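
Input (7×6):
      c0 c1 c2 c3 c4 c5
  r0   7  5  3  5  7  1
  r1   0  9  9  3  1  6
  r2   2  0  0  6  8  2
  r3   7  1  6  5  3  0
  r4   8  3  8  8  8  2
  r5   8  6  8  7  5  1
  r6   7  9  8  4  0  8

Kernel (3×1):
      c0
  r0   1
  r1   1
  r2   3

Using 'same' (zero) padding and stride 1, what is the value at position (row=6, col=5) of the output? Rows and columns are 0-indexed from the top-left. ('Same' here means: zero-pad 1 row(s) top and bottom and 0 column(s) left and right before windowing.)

The receptive field on the zero-padded input at this output position is [1 / 8 / 0]. Elementwise product with the kernel and sum: 1·1 + 8·1 + 0·3.

9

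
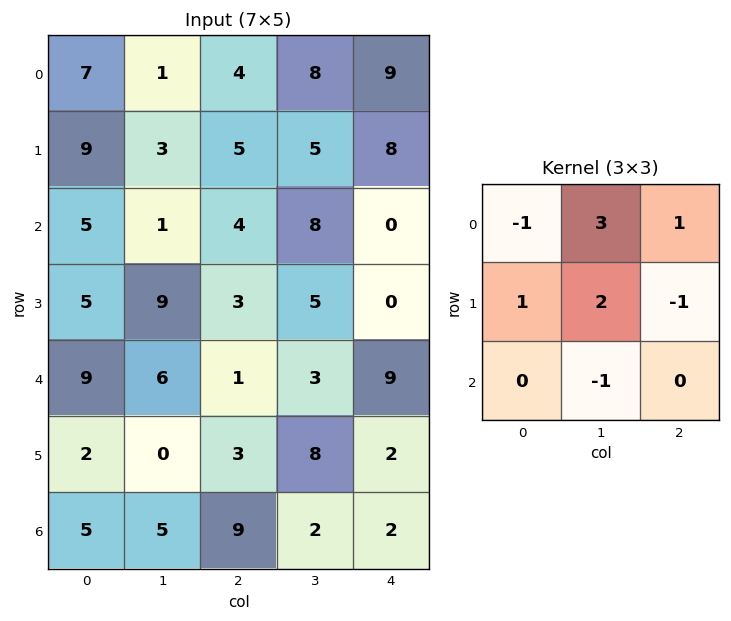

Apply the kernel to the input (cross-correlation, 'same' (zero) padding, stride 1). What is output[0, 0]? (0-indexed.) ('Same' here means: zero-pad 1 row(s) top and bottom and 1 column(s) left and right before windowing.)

4

The receptive field on the zero-padded input at this output position is [0 0 0 / 0 7 1 / 0 9 3]. Elementwise product with the kernel and sum: 0·-1 + 0·3 + 0·1 + 0·1 + 7·2 + 1·-1 + 9·-1.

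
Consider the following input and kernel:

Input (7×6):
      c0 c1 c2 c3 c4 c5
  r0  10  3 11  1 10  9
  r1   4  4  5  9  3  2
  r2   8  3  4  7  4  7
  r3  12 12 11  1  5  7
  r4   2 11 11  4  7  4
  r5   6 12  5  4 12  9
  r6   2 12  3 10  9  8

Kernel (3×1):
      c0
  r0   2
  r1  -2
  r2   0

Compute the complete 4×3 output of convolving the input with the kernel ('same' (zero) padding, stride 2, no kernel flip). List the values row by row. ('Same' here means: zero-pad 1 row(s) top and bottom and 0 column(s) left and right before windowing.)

Output[0,0]: The receptive field on the zero-padded input at this output position is [0 / 10 / 4]. Elementwise product with the kernel and sum: 0·2 + 10·-2.

-20 -22 -20
-8 2 -2
20 0 -4
8 4 6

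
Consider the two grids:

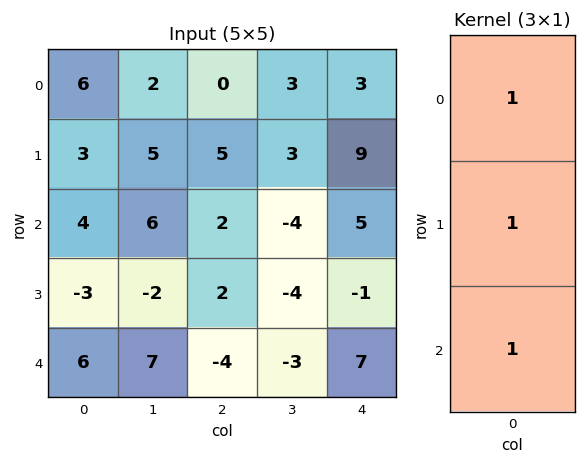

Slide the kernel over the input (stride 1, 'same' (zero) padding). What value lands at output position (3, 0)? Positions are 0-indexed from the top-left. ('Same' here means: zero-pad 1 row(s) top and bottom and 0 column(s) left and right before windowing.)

The receptive field on the zero-padded input at this output position is [4 / -3 / 6]. Elementwise product with the kernel and sum: 4·1 + -3·1 + 6·1.

7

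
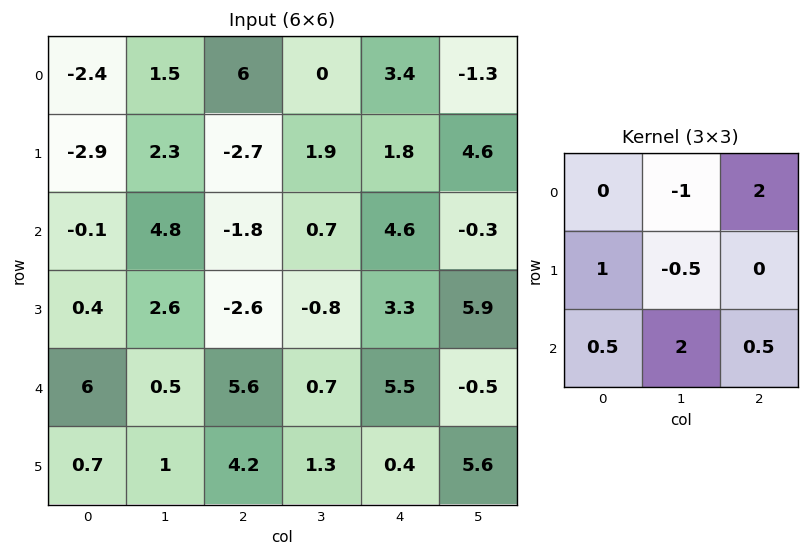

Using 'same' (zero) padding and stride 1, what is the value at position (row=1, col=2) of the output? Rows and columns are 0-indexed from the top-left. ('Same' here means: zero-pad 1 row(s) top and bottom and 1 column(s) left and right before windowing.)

The receptive field on the zero-padded input at this output position is [1.5 6 0 / 2.3 -2.7 1.9 / 4.8 -1.8 0.7]. Elementwise product with the kernel and sum: 6·-1 + 0·2 + 2.3·1 + -2.7·-0.5 + 4.8·0.5 + -1.8·2 + 0.7·0.5.

-3.2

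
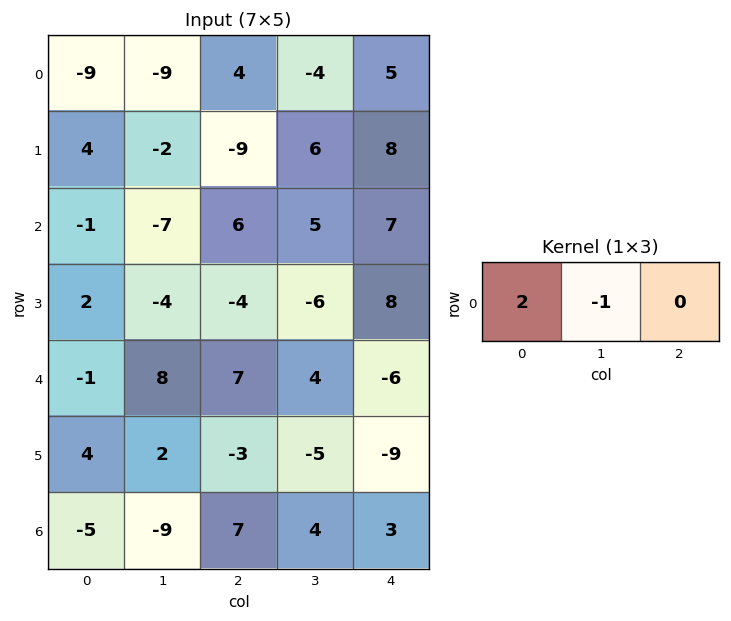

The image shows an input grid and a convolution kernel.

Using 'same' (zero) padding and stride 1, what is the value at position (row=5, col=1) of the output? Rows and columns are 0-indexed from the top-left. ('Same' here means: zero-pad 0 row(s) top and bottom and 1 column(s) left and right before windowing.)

The receptive field on the zero-padded input at this output position is [4 2 -3]. Elementwise product with the kernel and sum: 4·2 + 2·-1.

6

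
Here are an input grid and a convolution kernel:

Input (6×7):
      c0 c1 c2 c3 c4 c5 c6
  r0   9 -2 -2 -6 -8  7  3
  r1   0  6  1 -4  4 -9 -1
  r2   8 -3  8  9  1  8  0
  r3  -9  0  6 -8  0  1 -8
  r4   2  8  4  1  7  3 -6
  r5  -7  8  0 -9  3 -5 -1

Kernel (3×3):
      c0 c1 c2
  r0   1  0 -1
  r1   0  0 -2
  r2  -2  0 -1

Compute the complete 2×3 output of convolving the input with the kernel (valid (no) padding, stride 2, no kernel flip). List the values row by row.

-15 -19 -11
-20 -8 9

Output[0,0]: The receptive field on the input at this output position is [9 -2 -2 / 0 6 1 / 8 -3 8]. Elementwise product with the kernel and sum: 9·1 + -2·-1 + 1·-2 + 8·-2 + 8·-1.
Output[0,1]: The receptive field on the input at this output position is [-2 -6 -8 / 1 -4 4 / 8 9 1]. Elementwise product with the kernel and sum: -2·1 + -8·-1 + 4·-2 + 8·-2 + 1·-1.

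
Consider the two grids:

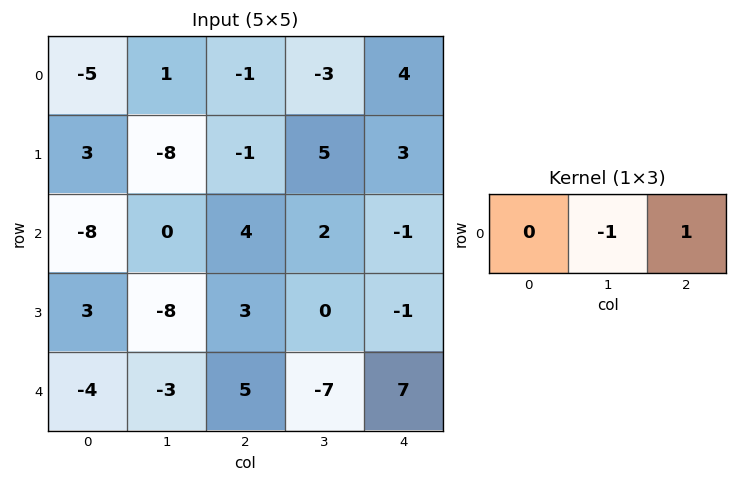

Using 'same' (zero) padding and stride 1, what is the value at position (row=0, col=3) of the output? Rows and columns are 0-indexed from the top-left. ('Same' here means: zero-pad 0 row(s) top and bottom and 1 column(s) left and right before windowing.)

7

The receptive field on the zero-padded input at this output position is [-1 -3 4]. Elementwise product with the kernel and sum: -3·-1 + 4·1.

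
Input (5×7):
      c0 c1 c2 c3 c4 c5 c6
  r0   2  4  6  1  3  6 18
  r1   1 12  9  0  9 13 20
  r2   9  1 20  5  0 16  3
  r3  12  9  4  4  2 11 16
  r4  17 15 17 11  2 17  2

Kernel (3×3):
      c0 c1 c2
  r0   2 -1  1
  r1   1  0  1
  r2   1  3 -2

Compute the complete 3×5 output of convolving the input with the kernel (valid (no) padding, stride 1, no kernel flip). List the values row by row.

Output[0,0]: The receptive field on the input at this output position is [2 4 6 / 1 12 9 / 9 1 20]. Elementwise product with the kernel and sum: 2·2 + 4·-1 + 6·1 + 1·1 + 9·1 + 9·1 + 1·3 + 20·-2.
Output[0,1]: The receptive field on the input at this output position is [4 6 1 / 12 9 0 / 1 20 5]. Elementwise product with the kernel and sum: 4·2 + 6·-1 + 1·1 + 12·1 + 0·1 + 1·1 + 20·3 + 5·-2.

-12 66 67 -9 89
59 34 59 13 31
81 44 87 24 54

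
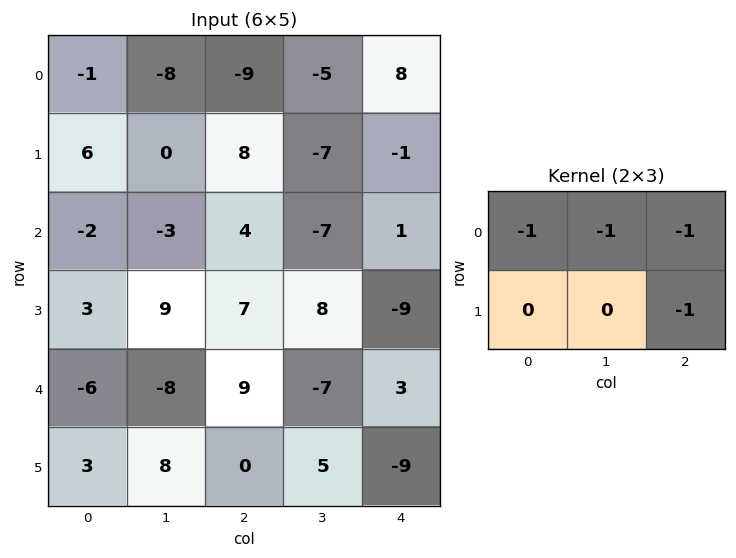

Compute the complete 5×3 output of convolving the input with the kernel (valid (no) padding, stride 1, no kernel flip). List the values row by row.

Output[0,0]: The receptive field on the input at this output position is [-1 -8 -9 / 6 0 8]. Elementwise product with the kernel and sum: -1·-1 + -8·-1 + -9·-1 + 8·-1.
Output[0,1]: The receptive field on the input at this output position is [-8 -9 -5 / 0 8 -7]. Elementwise product with the kernel and sum: -8·-1 + -9·-1 + -5·-1 + -7·-1.

10 29 7
-18 6 -1
-6 -2 11
-28 -17 -9
5 1 4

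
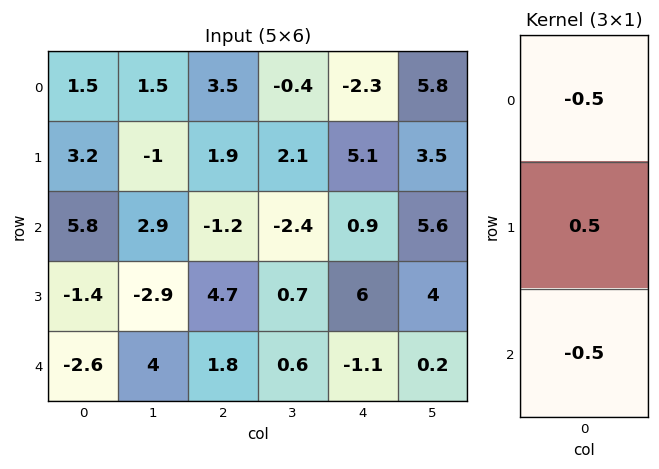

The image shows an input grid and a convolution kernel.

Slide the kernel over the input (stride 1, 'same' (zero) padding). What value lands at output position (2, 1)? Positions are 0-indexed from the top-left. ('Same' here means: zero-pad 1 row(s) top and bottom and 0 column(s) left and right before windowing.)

3.4

The receptive field on the zero-padded input at this output position is [-1 / 2.9 / -2.9]. Elementwise product with the kernel and sum: -1·-0.5 + 2.9·0.5 + -2.9·-0.5.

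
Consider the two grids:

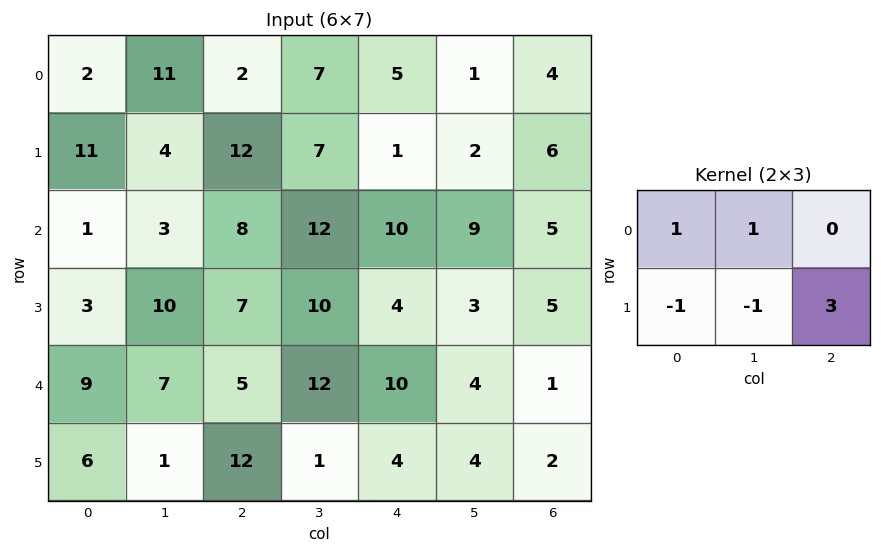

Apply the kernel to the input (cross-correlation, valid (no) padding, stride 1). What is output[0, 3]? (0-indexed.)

The receptive field on the input at this output position is [7 5 1 / 7 1 2]. Elementwise product with the kernel and sum: 7·1 + 5·1 + 7·-1 + 1·-1 + 2·3.

10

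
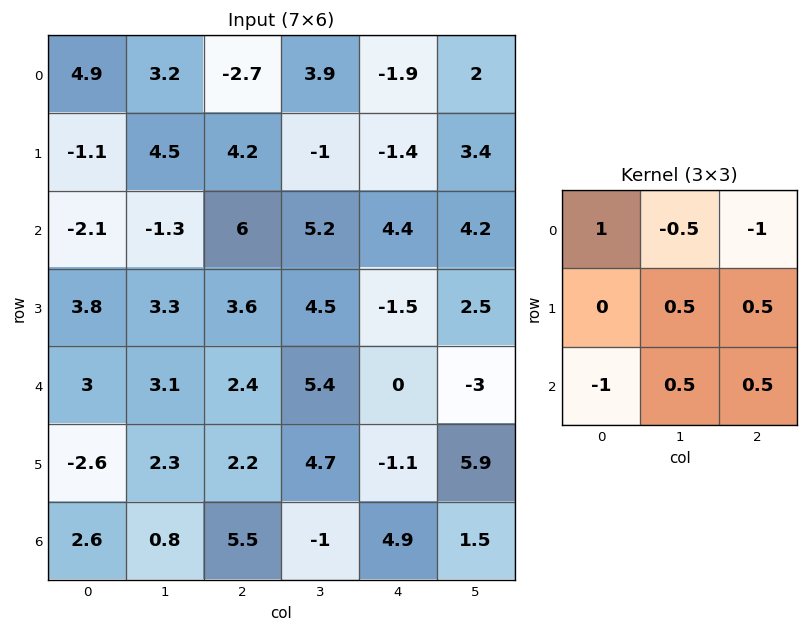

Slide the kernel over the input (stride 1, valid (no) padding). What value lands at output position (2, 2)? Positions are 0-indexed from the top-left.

0.8

The receptive field on the input at this output position is [6 5.2 4.4 / 3.6 4.5 -1.5 / 2.4 5.4 0]. Elementwise product with the kernel and sum: 6·1 + 5.2·-0.5 + 4.4·-1 + 4.5·0.5 + -1.5·0.5 + 2.4·-1 + 5.4·0.5 + 0·0.5.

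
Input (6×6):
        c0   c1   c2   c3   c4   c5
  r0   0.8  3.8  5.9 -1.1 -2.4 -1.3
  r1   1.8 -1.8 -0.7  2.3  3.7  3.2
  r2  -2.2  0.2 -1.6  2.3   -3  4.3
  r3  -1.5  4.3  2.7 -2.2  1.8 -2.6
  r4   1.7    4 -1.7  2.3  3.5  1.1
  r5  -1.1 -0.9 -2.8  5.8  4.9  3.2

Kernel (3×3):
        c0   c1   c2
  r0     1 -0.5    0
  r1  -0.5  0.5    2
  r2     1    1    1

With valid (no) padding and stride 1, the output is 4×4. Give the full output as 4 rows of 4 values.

-7.9 6.9 13.05 10.8
6.2 7.05 -3.6 3.4
10 0.4 2.5 7.5
-10.7 6.8 20.7 13.6

Output[0,0]: The receptive field on the input at this output position is [0.8 3.8 5.9 / 1.8 -1.8 -0.7 / -2.2 0.2 -1.6]. Elementwise product with the kernel and sum: 0.8·1 + 3.8·-0.5 + 1.8·-0.5 + -1.8·0.5 + -0.7·2 + -2.2·1 + 0.2·1 + -1.6·1.
Output[0,1]: The receptive field on the input at this output position is [3.8 5.9 -1.1 / -1.8 -0.7 2.3 / 0.2 -1.6 2.3]. Elementwise product with the kernel and sum: 3.8·1 + 5.9·-0.5 + -1.8·-0.5 + -0.7·0.5 + 2.3·2 + 0.2·1 + -1.6·1 + 2.3·1.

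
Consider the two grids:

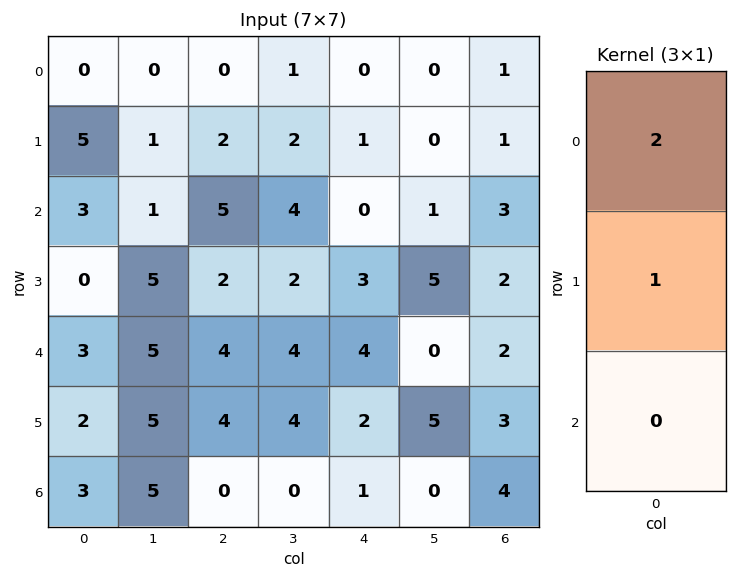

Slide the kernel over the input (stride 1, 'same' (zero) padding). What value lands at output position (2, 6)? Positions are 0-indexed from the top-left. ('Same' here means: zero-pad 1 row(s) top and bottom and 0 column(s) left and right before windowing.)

The receptive field on the zero-padded input at this output position is [1 / 3 / 2]. Elementwise product with the kernel and sum: 1·2 + 3·1.

5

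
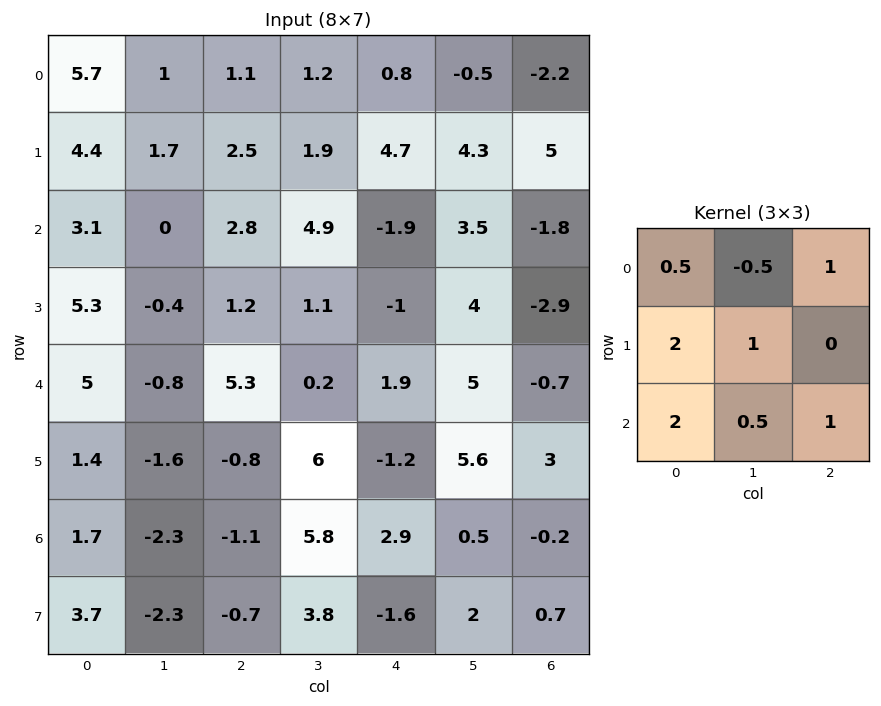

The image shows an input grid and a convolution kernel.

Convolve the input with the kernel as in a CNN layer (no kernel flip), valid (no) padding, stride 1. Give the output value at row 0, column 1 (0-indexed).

13.35

The receptive field on the input at this output position is [1 1.1 1.2 / 1.7 2.5 1.9 / 0 2.8 4.9]. Elementwise product with the kernel and sum: 1·0.5 + 1.1·-0.5 + 1.2·1 + 1.7·2 + 2.5·1 + 0·2 + 2.8·0.5 + 4.9·1.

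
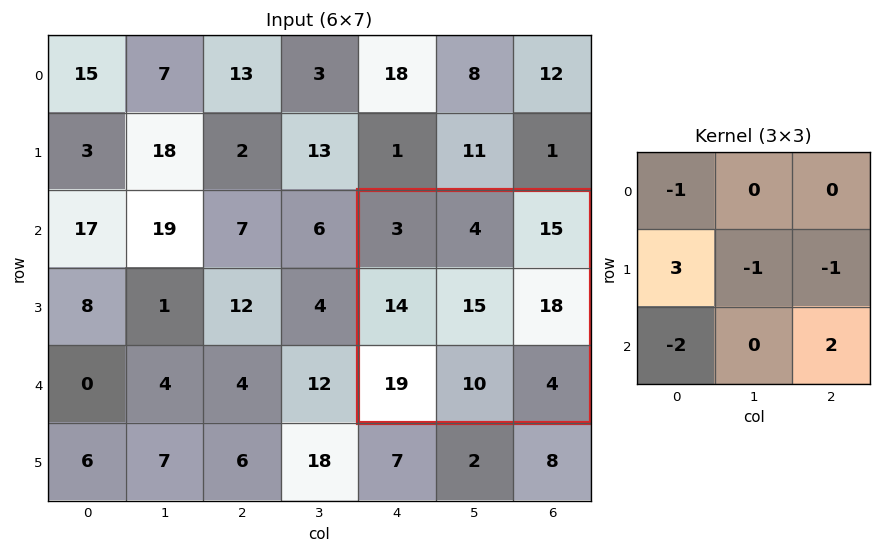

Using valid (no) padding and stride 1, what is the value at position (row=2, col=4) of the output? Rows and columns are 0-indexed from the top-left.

-24

The receptive field on the input at this output position is [3 4 15 / 14 15 18 / 19 10 4]. Elementwise product with the kernel and sum: 3·-1 + 14·3 + 15·-1 + 18·-1 + 19·-2 + 4·2.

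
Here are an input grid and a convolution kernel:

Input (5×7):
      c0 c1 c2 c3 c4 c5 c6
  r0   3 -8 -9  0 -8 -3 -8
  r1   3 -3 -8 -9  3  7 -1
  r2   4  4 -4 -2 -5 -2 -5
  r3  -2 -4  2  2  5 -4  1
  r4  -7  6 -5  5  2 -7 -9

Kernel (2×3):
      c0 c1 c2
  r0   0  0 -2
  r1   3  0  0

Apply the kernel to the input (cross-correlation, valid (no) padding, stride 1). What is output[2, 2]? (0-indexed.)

16

The receptive field on the input at this output position is [-4 -2 -5 / 2 2 5]. Elementwise product with the kernel and sum: -5·-2 + 2·3.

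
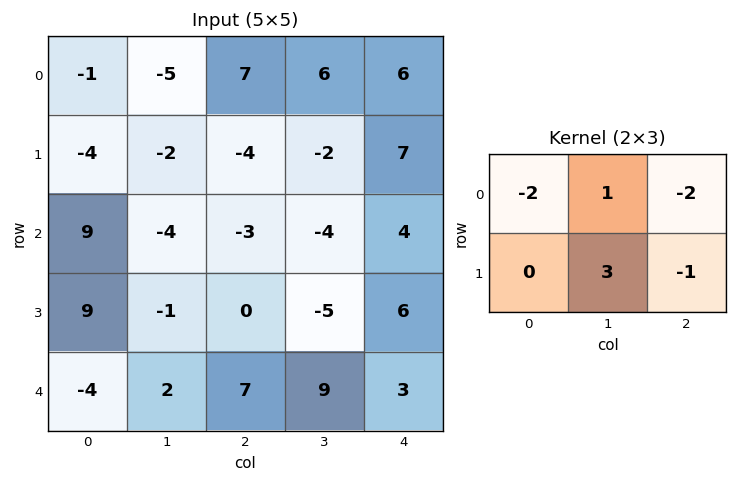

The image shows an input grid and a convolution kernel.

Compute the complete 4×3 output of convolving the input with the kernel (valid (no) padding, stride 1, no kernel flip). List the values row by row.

Output[0,0]: The receptive field on the input at this output position is [-1 -5 7 / -4 -2 -4]. Elementwise product with the kernel and sum: -1·-2 + -5·1 + 7·-2 + -2·3 + -4·-1.
Output[0,1]: The receptive field on the input at this output position is [-5 7 6 / -2 -4 -2]. Elementwise product with the kernel and sum: -5·-2 + 7·1 + 6·-2 + -4·3 + -2·-1.

-19 -5 -33
5 -1 -24
-19 18 -27
-20 24 7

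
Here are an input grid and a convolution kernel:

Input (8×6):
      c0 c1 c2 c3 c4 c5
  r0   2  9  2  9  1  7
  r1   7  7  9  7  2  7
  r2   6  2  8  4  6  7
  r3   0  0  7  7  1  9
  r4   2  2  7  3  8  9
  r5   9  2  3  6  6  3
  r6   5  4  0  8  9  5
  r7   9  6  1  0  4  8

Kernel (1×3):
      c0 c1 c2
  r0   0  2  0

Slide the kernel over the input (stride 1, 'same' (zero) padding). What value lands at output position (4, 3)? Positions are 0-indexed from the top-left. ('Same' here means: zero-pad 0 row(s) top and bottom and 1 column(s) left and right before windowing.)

6

The receptive field on the zero-padded input at this output position is [7 3 8]. Elementwise product with the kernel and sum: 3·2.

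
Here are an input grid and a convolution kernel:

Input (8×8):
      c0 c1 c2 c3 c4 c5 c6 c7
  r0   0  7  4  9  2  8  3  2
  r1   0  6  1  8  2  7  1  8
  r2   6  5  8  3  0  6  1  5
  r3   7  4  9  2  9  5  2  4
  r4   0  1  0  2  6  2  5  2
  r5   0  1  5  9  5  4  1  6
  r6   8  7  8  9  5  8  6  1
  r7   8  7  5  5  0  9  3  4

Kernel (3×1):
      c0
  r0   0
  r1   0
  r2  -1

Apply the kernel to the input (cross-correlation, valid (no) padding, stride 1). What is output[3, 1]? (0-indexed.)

-1

The receptive field on the input at this output position is [4 / 1 / 1]. Elementwise product with the kernel and sum: 1·-1.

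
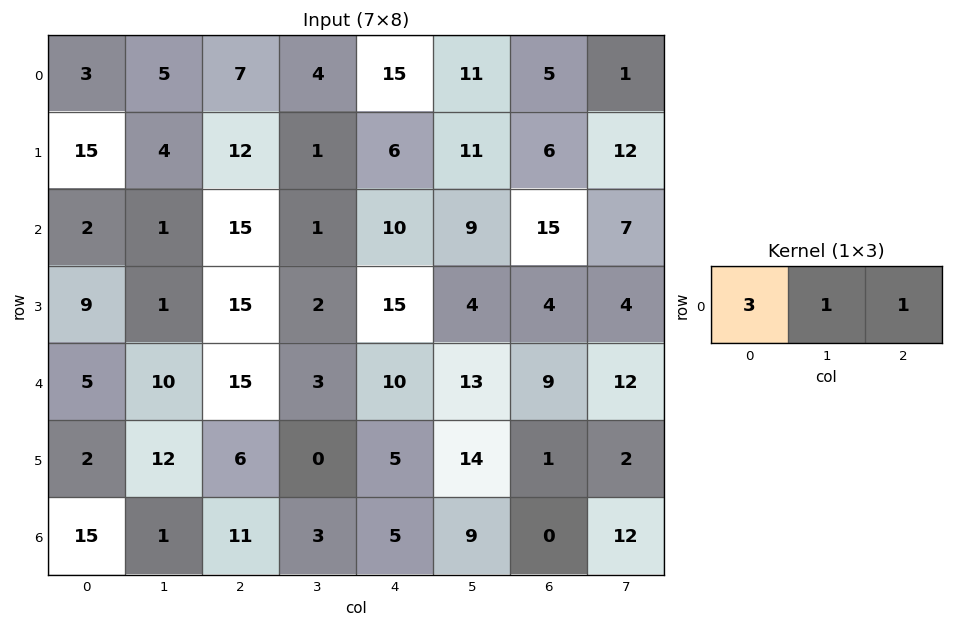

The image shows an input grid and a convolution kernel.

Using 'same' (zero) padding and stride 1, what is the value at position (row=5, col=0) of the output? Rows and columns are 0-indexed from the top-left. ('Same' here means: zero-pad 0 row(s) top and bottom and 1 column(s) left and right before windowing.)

14

The receptive field on the zero-padded input at this output position is [0 2 12]. Elementwise product with the kernel and sum: 0·3 + 2·1 + 12·1.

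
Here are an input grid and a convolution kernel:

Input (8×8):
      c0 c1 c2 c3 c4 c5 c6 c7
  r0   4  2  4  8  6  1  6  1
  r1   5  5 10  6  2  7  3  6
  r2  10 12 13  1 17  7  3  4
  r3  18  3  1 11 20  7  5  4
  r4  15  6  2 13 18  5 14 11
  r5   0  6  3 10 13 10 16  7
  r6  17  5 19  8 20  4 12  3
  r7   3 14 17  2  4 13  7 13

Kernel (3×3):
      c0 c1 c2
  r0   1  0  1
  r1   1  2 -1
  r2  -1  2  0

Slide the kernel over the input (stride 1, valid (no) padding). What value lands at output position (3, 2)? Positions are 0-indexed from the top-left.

48

The receptive field on the input at this output position is [1 11 20 / 2 13 18 / 3 10 13]. Elementwise product with the kernel and sum: 1·1 + 20·1 + 2·1 + 13·2 + 18·-1 + 3·-1 + 10·2.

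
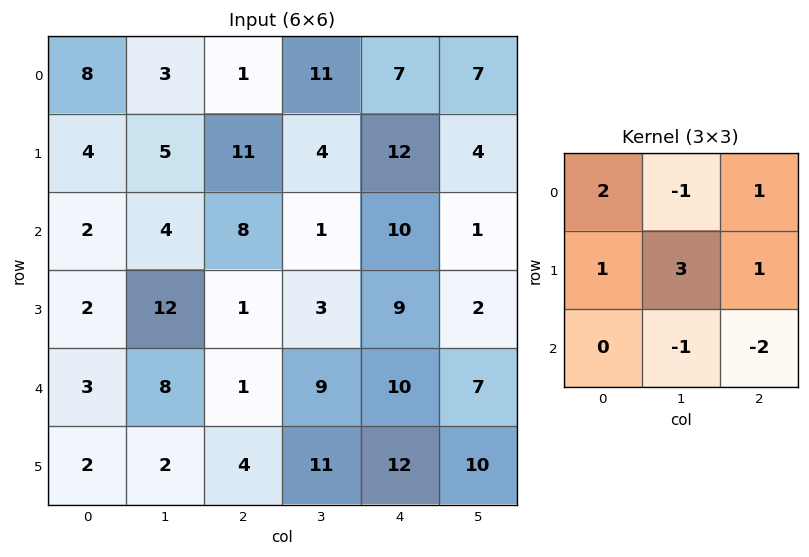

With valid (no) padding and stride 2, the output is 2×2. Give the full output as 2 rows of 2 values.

Output[0,0]: The receptive field on the input at this output position is [8 3 1 / 4 5 11 / 2 4 8]. Elementwise product with the kernel and sum: 8·2 + 3·-1 + 1·1 + 4·1 + 5·3 + 11·1 + 4·-1 + 8·-2.

24 12
37 15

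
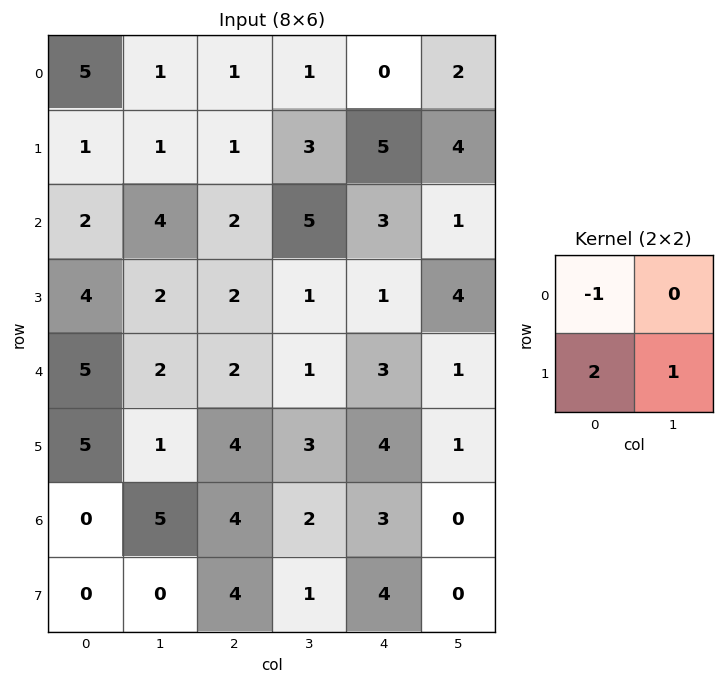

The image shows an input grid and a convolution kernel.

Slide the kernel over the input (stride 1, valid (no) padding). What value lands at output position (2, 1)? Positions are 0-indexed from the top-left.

2

The receptive field on the input at this output position is [4 2 / 2 2]. Elementwise product with the kernel and sum: 4·-1 + 2·2 + 2·1.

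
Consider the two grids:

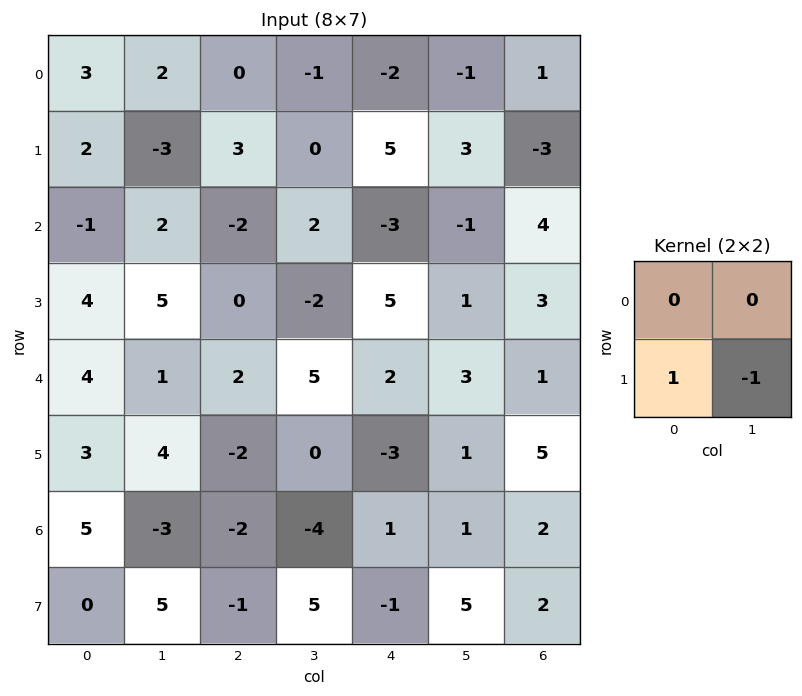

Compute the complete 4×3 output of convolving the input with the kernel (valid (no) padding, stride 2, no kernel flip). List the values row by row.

Output[0,0]: The receptive field on the input at this output position is [3 2 / 2 -3]. Elementwise product with the kernel and sum: 2·1 + -3·-1.
Output[0,1]: The receptive field on the input at this output position is [0 -1 / 3 0]. Elementwise product with the kernel and sum: 3·1 + 0·-1.

5 3 2
-1 2 4
-1 -2 -4
-5 -6 -6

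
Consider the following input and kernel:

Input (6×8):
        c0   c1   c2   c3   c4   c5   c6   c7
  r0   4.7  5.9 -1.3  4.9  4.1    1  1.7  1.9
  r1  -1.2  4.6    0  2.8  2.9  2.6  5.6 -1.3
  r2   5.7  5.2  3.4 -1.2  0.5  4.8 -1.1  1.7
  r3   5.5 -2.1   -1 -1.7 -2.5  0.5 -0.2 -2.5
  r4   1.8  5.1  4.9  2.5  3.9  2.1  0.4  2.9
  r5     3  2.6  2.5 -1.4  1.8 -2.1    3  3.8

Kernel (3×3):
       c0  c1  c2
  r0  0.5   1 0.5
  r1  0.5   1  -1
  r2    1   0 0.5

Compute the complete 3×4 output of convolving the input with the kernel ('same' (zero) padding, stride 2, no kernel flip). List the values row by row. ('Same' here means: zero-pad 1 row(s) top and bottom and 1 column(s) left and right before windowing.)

1.1 2.75 9.65 2.25
0.55 7.95 -0.75 5.1
2.45 3.95 -2.5 -2.85

Output[0,0]: The receptive field on the zero-padded input at this output position is [0 0 0 / 0 4.7 5.9 / 0 -1.2 4.6]. Elementwise product with the kernel and sum: 0·0.5 + 0·1 + 0·0.5 + 0·0.5 + 4.7·1 + 5.9·-1 + 0·1 + 4.6·0.5.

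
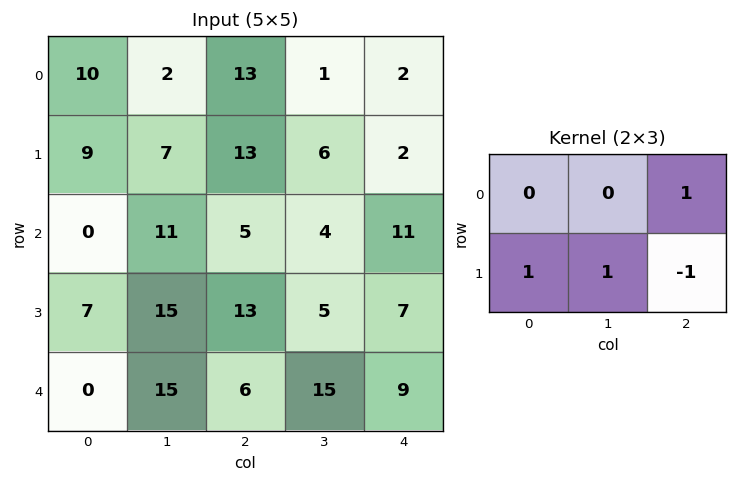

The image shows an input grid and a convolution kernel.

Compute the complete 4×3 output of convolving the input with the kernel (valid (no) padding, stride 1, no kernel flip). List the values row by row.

Output[0,0]: The receptive field on the input at this output position is [10 2 13 / 9 7 13]. Elementwise product with the kernel and sum: 13·1 + 9·1 + 7·1 + 13·-1.
Output[0,1]: The receptive field on the input at this output position is [2 13 1 / 7 13 6]. Elementwise product with the kernel and sum: 1·1 + 7·1 + 13·1 + 6·-1.

16 15 19
19 18 0
14 27 22
22 11 19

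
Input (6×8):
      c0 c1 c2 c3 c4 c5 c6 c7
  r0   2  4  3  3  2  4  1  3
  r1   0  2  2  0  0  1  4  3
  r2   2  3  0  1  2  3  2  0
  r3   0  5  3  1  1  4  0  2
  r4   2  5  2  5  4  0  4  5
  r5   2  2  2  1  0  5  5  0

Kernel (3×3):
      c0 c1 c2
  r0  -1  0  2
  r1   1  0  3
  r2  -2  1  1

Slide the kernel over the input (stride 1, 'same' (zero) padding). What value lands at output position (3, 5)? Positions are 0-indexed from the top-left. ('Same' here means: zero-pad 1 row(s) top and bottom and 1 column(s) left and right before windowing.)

The receptive field on the zero-padded input at this output position is [2 3 2 / 1 4 0 / 4 0 4]. Elementwise product with the kernel and sum: 2·-1 + 2·2 + 1·1 + 0·3 + 4·-2 + 0·1 + 4·1.

-1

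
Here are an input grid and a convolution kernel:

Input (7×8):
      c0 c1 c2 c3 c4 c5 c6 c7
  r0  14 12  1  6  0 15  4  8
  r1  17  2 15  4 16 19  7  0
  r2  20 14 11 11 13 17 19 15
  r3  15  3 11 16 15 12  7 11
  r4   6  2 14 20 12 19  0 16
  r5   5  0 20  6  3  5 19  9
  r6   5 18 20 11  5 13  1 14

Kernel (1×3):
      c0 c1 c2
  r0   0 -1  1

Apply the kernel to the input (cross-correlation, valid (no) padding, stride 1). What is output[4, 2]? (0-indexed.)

-8

The receptive field on the input at this output position is [14 20 12]. Elementwise product with the kernel and sum: 20·-1 + 12·1.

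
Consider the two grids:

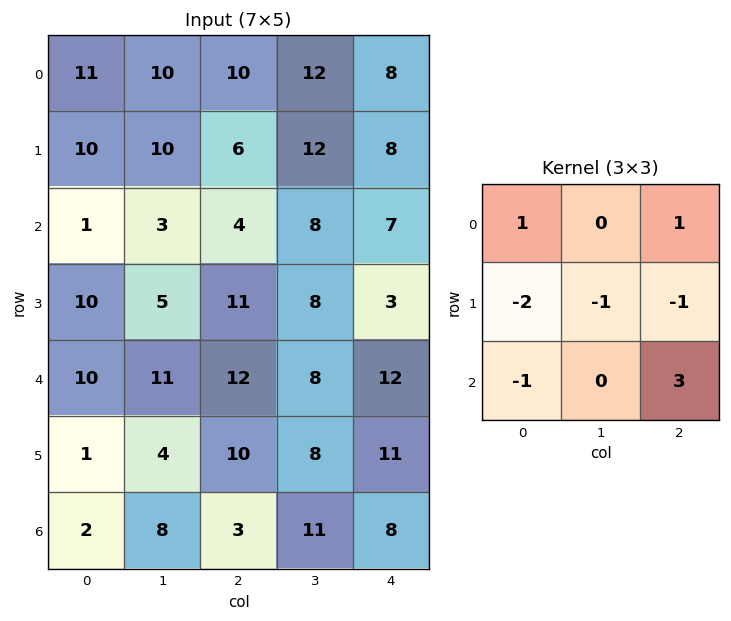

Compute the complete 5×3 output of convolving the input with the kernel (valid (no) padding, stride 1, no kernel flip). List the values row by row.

Output[0,0]: The receptive field on the input at this output position is [11 10 10 / 10 10 6 / 1 3 4]. Elementwise product with the kernel and sum: 11·1 + 10·1 + 10·-2 + 10·-1 + 6·-1 + 1·-1 + 4·3.

-4 5 3
30 23 -11
-5 -5 2
7 -9 -7
13 18 6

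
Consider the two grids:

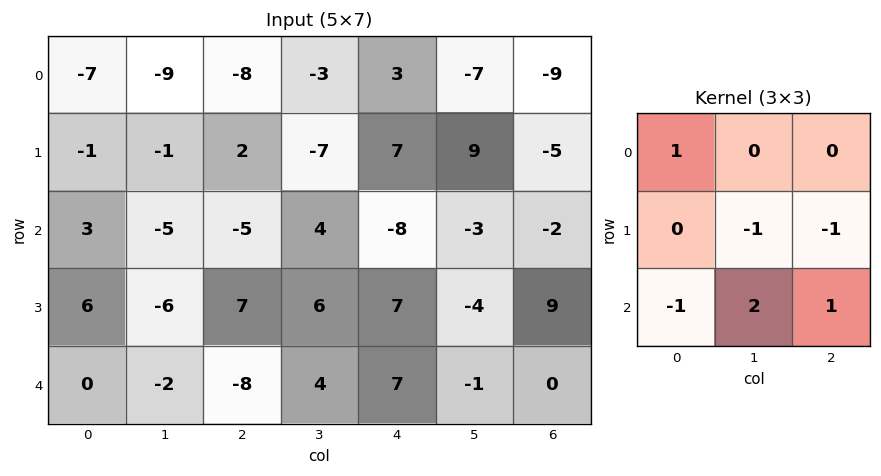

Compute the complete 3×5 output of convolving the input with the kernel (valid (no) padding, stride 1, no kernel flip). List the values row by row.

Output[0,0]: The receptive field on the input at this output position is [-7 -9 -8 / -1 -1 2 / 3 -5 -5]. Elementwise product with the kernel and sum: -7·1 + -1·-1 + 2·-1 + 3·-1 + -5·2 + -5·1.
Output[0,1]: The receptive field on the input at this output position is [-9 -8 -3 / -1 2 -7 / -5 -5 4]. Elementwise product with the kernel and sum: -9·1 + 2·-1 + -7·-1 + -5·-1 + -5·2 + 4·1.

-26 -5 -3 -42 -1
-2 26 18 8 6
-10 -28 5 10 -22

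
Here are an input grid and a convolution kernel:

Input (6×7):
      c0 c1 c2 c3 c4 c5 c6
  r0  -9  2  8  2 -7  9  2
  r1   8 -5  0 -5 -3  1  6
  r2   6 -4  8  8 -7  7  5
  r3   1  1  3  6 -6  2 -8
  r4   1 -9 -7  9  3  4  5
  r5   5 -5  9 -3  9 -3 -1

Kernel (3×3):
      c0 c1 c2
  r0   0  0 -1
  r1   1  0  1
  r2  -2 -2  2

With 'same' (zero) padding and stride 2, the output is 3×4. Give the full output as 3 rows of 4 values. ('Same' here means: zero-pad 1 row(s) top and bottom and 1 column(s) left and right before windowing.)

Output[0,0]: The receptive field on the zero-padded input at this output position is [0 0 0 / 0 -9 2 / 0 8 -5]. Elementwise product with the kernel and sum: 0·-1 + 0·1 + 2·1 + 0·-2 + 8·-2 + -5·2.
Output[0,1]: The receptive field on the zero-padded input at this output position is [0 0 0 / 2 8 2 / -5 0 -5]. Elementwise product with the kernel and sum: 0·-1 + 2·1 + 2·1 + -5·-2 + 0·-2 + -5·2.

-24 4 29 -5
1 13 18 19
-30 -20 -7 12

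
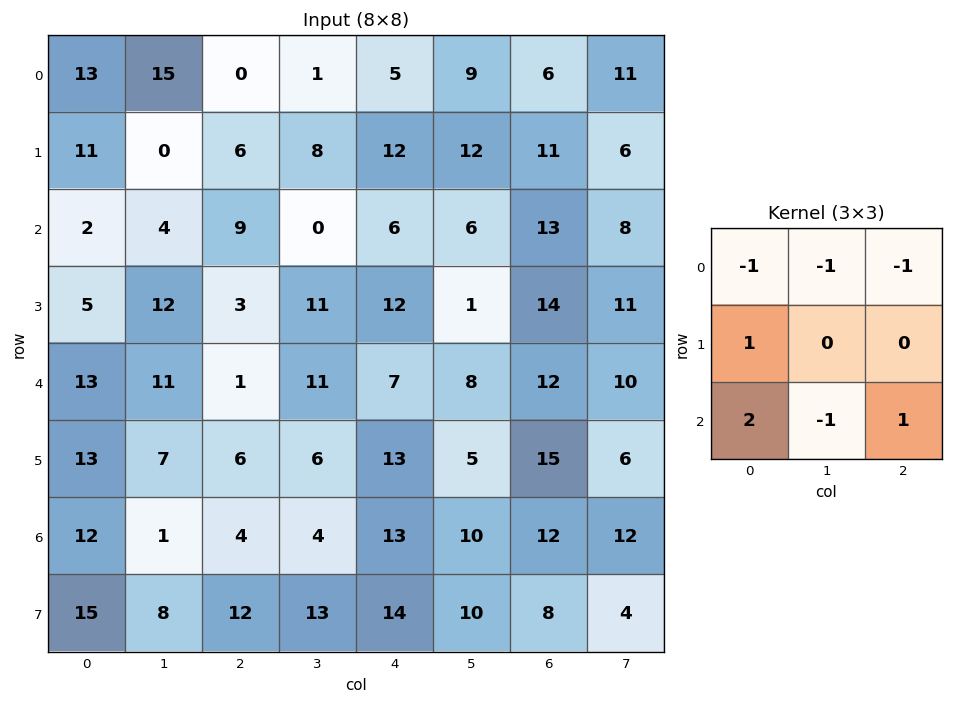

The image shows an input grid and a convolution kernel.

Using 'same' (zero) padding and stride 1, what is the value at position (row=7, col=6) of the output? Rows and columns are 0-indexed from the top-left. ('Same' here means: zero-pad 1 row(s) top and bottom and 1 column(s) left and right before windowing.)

The receptive field on the zero-padded input at this output position is [10 12 12 / 10 8 4 / 0 0 0]. Elementwise product with the kernel and sum: 10·-1 + 12·-1 + 12·-1 + 10·1 + 0·2 + 0·-1 + 0·1.

-24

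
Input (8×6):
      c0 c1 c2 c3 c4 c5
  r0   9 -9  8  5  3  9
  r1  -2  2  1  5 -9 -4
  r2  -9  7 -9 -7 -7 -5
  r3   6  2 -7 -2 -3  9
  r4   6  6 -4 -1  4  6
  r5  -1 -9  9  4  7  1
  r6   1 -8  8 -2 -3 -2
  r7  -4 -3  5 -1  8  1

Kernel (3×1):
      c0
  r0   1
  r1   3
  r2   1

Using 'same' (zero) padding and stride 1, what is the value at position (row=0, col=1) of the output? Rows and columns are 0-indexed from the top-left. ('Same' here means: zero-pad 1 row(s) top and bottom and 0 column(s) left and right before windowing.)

-25

The receptive field on the zero-padded input at this output position is [0 / -9 / 2]. Elementwise product with the kernel and sum: 0·1 + -9·3 + 2·1.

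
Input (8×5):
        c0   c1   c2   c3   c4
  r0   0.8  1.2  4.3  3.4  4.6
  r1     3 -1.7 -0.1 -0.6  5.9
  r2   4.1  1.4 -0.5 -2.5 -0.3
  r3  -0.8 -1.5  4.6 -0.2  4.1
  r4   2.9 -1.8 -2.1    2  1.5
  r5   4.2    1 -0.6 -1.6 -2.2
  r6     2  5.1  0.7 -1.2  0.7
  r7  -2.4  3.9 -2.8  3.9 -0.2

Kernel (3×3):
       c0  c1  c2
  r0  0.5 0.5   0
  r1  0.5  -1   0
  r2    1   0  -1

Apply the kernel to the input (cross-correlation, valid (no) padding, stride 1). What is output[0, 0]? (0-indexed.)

The receptive field on the input at this output position is [0.8 1.2 4.3 / 3 -1.7 -0.1 / 4.1 1.4 -0.5]. Elementwise product with the kernel and sum: 0.8·0.5 + 1.2·0.5 + 3·0.5 + -1.7·-1 + 4.1·1 + -0.5·-1.

8.8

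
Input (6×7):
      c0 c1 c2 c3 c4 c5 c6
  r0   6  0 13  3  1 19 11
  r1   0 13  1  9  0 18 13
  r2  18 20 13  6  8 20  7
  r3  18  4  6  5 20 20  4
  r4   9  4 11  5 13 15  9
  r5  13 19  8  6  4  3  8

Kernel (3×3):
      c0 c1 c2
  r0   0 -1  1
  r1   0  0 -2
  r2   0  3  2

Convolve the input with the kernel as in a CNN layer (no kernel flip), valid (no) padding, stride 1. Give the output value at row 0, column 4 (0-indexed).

40

The receptive field on the input at this output position is [1 19 11 / 0 18 13 / 8 20 7]. Elementwise product with the kernel and sum: 19·-1 + 11·1 + 13·-2 + 20·3 + 7·2.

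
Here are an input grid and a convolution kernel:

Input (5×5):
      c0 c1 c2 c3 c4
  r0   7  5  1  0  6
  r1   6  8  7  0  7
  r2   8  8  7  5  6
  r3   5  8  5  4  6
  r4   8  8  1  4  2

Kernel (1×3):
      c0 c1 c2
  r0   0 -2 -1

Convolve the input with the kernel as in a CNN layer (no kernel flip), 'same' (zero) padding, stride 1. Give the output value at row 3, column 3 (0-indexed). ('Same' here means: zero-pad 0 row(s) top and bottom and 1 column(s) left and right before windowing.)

-14

The receptive field on the zero-padded input at this output position is [5 4 6]. Elementwise product with the kernel and sum: 4·-2 + 6·-1.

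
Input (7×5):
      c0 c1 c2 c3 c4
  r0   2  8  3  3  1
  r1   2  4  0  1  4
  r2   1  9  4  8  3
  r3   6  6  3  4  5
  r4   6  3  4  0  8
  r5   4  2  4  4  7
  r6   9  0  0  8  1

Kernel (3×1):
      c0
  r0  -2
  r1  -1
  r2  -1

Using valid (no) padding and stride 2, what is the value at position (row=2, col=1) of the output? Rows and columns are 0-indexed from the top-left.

-12

The receptive field on the input at this output position is [4 / 4 / 0]. Elementwise product with the kernel and sum: 4·-2 + 4·-1 + 0·-1.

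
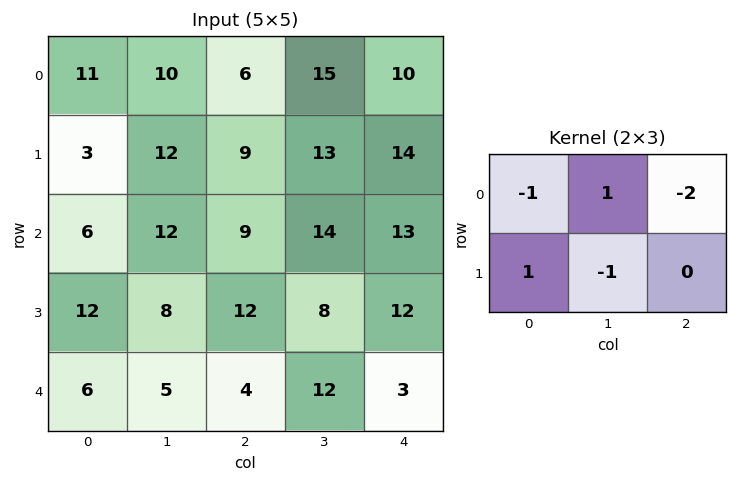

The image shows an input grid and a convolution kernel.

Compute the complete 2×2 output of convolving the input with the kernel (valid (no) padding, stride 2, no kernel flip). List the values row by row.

Output[0,0]: The receptive field on the input at this output position is [11 10 6 / 3 12 9]. Elementwise product with the kernel and sum: 11·-1 + 10·1 + 6·-2 + 3·1 + 12·-1.
Output[0,1]: The receptive field on the input at this output position is [6 15 10 / 9 13 14]. Elementwise product with the kernel and sum: 6·-1 + 15·1 + 10·-2 + 9·1 + 13·-1.

-22 -15
-8 -17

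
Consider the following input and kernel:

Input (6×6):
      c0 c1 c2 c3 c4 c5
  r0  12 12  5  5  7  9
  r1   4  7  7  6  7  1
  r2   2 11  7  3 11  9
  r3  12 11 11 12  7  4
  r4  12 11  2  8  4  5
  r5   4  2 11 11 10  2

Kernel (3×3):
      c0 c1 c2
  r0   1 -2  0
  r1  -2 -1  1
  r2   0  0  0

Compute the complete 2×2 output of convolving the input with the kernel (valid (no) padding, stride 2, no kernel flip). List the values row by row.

-20 -18
-44 -26

Output[0,0]: The receptive field on the input at this output position is [12 12 5 / 4 7 7 / 2 11 7]. Elementwise product with the kernel and sum: 12·1 + 12·-2 + 4·-2 + 7·-1 + 7·1.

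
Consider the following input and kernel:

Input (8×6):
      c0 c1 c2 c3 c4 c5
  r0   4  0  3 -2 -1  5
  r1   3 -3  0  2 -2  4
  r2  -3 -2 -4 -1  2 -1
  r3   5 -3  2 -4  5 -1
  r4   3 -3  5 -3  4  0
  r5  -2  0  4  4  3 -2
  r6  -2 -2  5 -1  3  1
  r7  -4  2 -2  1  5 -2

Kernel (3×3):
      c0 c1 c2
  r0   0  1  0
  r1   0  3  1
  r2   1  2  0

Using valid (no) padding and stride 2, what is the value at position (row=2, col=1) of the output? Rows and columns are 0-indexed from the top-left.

The receptive field on the input at this output position is [5 -3 4 / 4 4 3 / 5 -1 3]. Elementwise product with the kernel and sum: -3·1 + 4·3 + 3·1 + 5·1 + -1·2.

15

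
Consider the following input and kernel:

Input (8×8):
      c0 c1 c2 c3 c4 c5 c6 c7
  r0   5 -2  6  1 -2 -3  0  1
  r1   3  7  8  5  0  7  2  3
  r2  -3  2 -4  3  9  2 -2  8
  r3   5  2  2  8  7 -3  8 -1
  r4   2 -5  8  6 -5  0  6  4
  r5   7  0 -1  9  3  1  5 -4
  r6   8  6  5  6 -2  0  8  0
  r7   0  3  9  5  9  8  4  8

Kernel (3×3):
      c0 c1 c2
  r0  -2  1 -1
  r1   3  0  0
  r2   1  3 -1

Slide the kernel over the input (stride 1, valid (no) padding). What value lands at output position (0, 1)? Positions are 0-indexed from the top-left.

17

The receptive field on the input at this output position is [-2 6 1 / 7 8 5 / 2 -4 3]. Elementwise product with the kernel and sum: -2·-2 + 6·1 + 1·-1 + 7·3 + 2·1 + -4·3 + 3·-1.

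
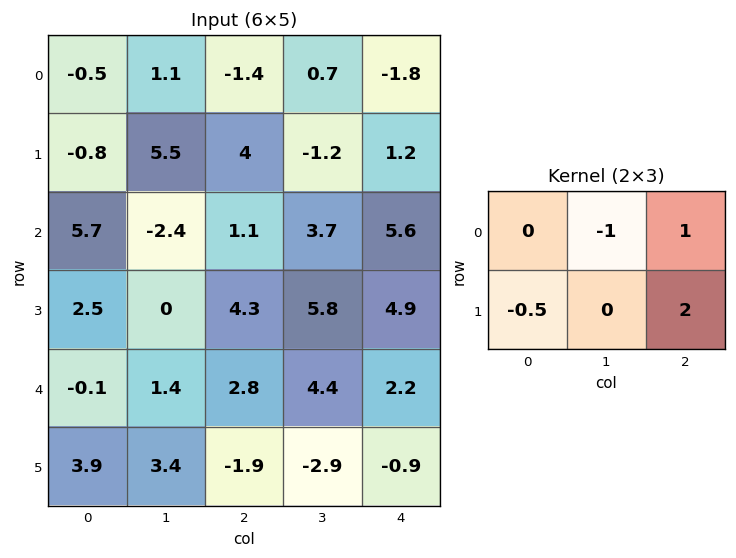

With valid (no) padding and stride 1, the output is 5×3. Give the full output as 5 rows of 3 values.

Output[0,0]: The receptive field on the input at this output position is [-0.5 1.1 -1.4 / -0.8 5.5 4]. Elementwise product with the kernel and sum: 1.1·-1 + -1.4·1 + -0.8·-0.5 + 4·2.
Output[0,1]: The receptive field on the input at this output position is [1.1 -1.4 0.7 / 5.5 4 -1.2]. Elementwise product with the kernel and sum: -1.4·-1 + 0.7·1 + 5.5·-0.5 + -1.2·2.

5.9 -3.05 -2.1
-2.15 3.4 13.05
10.85 14.2 9.55
9.95 9.6 2.1
-4.35 -5.9 -3.05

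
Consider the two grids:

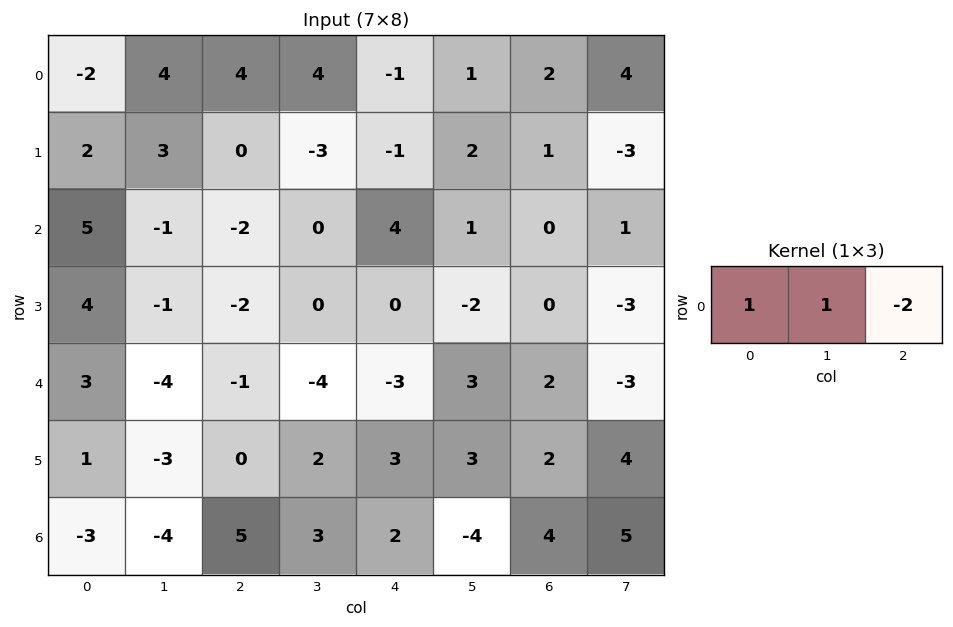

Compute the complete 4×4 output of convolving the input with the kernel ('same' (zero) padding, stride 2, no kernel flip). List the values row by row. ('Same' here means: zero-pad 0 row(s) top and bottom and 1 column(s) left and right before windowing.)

-10 0 1 -5
7 -3 2 -1
11 3 -13 11
5 -5 13 -10

Output[0,0]: The receptive field on the zero-padded input at this output position is [0 -2 4]. Elementwise product with the kernel and sum: 0·1 + -2·1 + 4·-2.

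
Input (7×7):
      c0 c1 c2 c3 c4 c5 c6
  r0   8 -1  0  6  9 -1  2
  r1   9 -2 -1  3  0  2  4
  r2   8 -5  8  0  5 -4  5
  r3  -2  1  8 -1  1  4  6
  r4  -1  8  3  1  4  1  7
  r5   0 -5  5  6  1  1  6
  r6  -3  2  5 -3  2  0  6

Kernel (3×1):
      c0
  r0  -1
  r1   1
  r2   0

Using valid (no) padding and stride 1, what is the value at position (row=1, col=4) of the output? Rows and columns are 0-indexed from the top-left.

The receptive field on the input at this output position is [0 / 5 / 1]. Elementwise product with the kernel and sum: 0·-1 + 5·1.

5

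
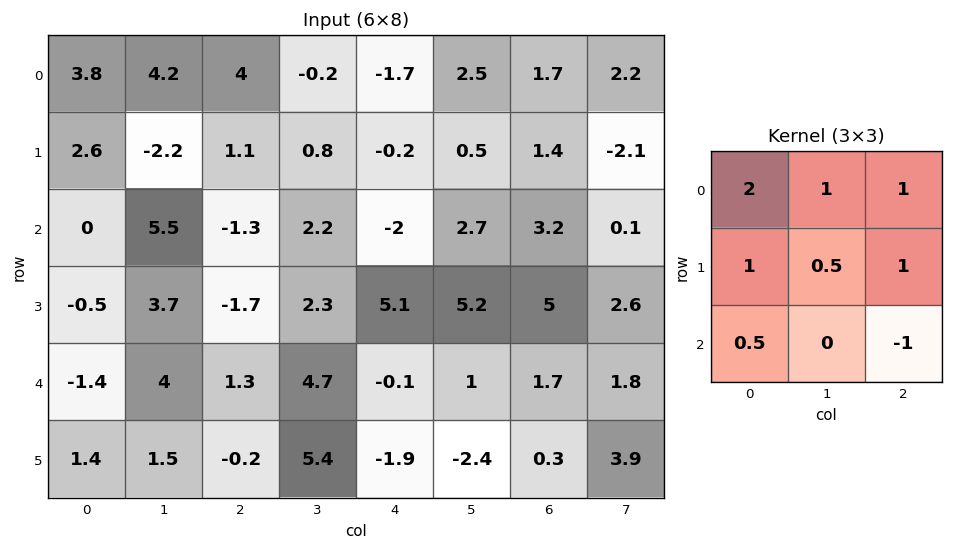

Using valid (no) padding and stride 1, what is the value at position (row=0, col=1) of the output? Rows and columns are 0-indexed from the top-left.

The receptive field on the input at this output position is [4.2 4 -0.2 / -2.2 1.1 0.8 / 5.5 -1.3 2.2]. Elementwise product with the kernel and sum: 4.2·2 + 4·1 + -0.2·1 + -2.2·1 + 1.1·0.5 + 0.8·1 + 5.5·0.5 + 2.2·-1.

11.9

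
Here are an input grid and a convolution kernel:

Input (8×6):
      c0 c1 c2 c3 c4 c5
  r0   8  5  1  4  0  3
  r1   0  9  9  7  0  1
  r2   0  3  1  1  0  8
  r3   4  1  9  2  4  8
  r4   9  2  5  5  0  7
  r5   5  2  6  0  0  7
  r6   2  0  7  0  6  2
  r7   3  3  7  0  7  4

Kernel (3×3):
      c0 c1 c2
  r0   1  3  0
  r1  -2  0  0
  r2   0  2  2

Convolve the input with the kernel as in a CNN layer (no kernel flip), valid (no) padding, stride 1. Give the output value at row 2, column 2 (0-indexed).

The receptive field on the input at this output position is [1 1 0 / 9 2 4 / 5 5 0]. Elementwise product with the kernel and sum: 1·1 + 1·3 + 9·-2 + 5·2 + 0·2.

-4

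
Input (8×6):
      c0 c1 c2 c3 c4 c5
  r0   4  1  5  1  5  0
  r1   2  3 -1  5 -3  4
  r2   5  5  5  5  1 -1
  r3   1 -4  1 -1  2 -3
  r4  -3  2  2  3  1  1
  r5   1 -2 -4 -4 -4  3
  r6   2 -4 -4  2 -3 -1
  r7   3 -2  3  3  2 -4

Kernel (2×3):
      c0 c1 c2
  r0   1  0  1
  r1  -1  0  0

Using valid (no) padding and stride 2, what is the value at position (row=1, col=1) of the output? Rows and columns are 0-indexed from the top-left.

5

The receptive field on the input at this output position is [5 5 1 / 1 -1 2]. Elementwise product with the kernel and sum: 5·1 + 1·1 + 1·-1.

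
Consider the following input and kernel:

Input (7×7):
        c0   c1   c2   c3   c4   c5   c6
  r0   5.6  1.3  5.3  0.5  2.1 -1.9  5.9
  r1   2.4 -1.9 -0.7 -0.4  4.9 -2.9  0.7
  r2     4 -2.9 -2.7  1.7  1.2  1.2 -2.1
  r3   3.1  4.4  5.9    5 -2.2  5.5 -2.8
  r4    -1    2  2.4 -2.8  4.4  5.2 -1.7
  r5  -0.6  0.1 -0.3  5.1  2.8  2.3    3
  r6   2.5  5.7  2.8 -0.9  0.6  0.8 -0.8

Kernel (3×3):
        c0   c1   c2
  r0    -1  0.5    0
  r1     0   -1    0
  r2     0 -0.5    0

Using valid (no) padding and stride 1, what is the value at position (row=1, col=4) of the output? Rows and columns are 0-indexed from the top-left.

-10.3

The receptive field on the input at this output position is [4.9 -2.9 0.7 / 1.2 1.2 -2.1 / -2.2 5.5 -2.8]. Elementwise product with the kernel and sum: 4.9·-1 + -2.9·0.5 + 1.2·-1 + 5.5·-0.5.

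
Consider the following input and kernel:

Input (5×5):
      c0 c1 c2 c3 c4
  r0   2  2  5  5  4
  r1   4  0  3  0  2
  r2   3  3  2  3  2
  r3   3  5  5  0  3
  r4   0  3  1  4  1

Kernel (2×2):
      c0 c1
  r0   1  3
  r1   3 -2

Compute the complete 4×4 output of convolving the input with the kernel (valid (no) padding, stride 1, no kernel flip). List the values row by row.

Output[0,0]: The receptive field on the input at this output position is [2 2 / 4 0]. Elementwise product with the kernel and sum: 2·1 + 2·3 + 4·3 + 0·-2.
Output[0,1]: The receptive field on the input at this output position is [2 5 / 0 3]. Elementwise product with the kernel and sum: 2·1 + 5·3 + 0·3 + 3·-2.

20 11 29 13
7 14 3 11
11 14 26 3
12 27 0 19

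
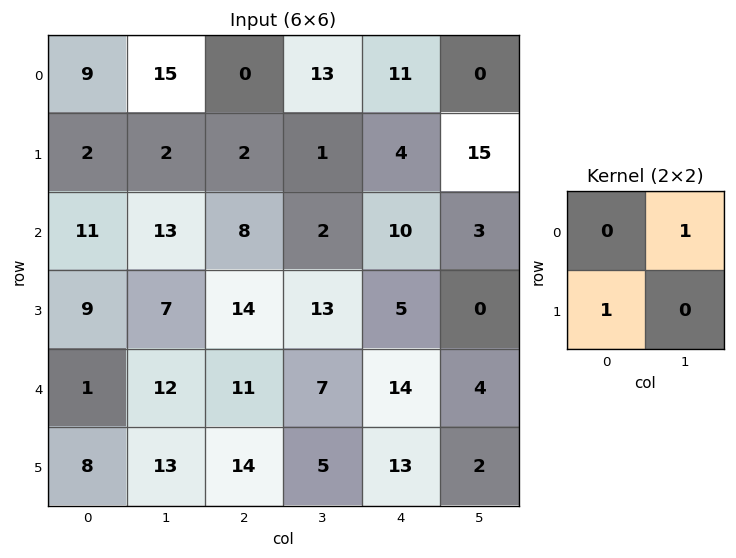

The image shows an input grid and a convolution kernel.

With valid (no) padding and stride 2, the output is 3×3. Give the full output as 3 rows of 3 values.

17 15 4
22 16 8
20 21 17

Output[0,0]: The receptive field on the input at this output position is [9 15 / 2 2]. Elementwise product with the kernel and sum: 15·1 + 2·1.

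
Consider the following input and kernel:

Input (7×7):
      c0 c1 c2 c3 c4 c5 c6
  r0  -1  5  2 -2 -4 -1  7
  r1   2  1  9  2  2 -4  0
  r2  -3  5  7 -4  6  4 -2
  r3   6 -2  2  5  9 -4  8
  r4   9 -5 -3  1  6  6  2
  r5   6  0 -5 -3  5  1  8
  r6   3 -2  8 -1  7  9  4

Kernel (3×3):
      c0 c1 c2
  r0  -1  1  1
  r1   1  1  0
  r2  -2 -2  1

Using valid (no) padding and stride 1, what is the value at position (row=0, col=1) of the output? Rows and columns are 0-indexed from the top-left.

The receptive field on the input at this output position is [5 2 -2 / 1 9 2 / 5 7 -4]. Elementwise product with the kernel and sum: 5·-1 + 2·1 + -2·1 + 1·1 + 9·1 + 5·-2 + 7·-2 + -4·1.

-23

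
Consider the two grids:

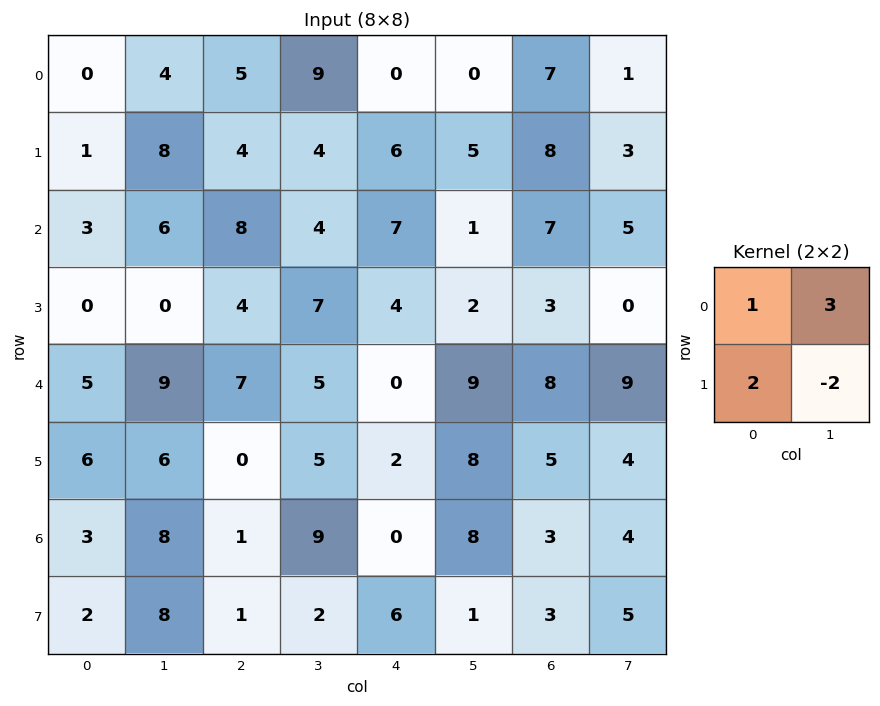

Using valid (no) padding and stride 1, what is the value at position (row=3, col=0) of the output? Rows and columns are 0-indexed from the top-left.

-8

The receptive field on the input at this output position is [0 0 / 5 9]. Elementwise product with the kernel and sum: 0·1 + 0·3 + 5·2 + 9·-2.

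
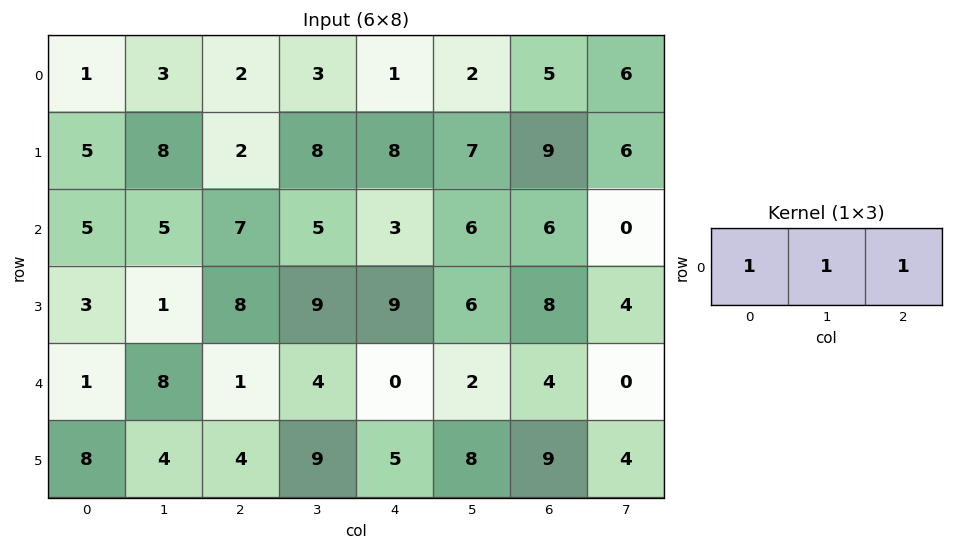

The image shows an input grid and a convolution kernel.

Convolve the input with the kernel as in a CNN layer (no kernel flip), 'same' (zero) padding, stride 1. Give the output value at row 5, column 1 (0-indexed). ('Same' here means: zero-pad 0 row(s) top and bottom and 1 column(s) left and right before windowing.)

16

The receptive field on the zero-padded input at this output position is [8 4 4]. Elementwise product with the kernel and sum: 8·1 + 4·1 + 4·1.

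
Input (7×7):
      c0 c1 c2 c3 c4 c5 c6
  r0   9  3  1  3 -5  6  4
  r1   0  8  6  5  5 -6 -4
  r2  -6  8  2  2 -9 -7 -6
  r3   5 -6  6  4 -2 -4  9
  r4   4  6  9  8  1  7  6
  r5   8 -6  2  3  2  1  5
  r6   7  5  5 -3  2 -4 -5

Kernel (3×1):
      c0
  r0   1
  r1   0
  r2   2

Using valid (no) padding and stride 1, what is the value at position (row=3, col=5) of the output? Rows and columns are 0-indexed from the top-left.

-2

The receptive field on the input at this output position is [-4 / 7 / 1]. Elementwise product with the kernel and sum: -4·1 + 1·2.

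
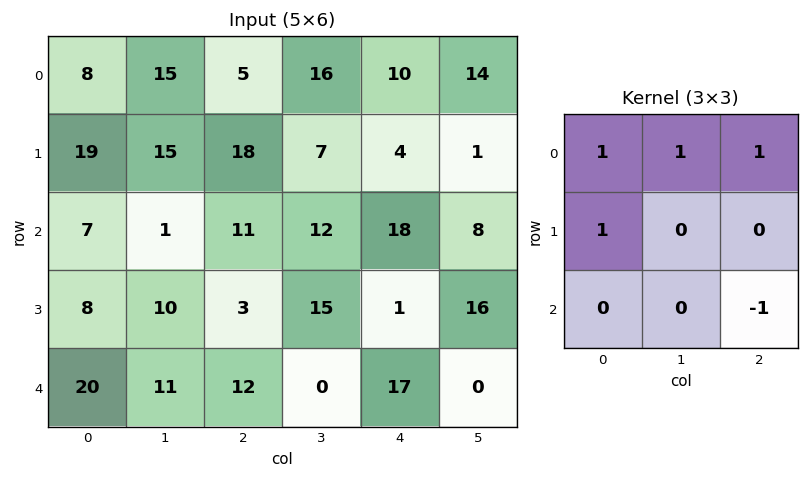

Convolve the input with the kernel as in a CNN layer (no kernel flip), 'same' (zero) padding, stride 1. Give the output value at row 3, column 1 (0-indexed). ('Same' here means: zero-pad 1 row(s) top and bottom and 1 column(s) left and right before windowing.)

15

The receptive field on the zero-padded input at this output position is [7 1 11 / 8 10 3 / 20 11 12]. Elementwise product with the kernel and sum: 7·1 + 1·1 + 11·1 + 8·1 + 12·-1.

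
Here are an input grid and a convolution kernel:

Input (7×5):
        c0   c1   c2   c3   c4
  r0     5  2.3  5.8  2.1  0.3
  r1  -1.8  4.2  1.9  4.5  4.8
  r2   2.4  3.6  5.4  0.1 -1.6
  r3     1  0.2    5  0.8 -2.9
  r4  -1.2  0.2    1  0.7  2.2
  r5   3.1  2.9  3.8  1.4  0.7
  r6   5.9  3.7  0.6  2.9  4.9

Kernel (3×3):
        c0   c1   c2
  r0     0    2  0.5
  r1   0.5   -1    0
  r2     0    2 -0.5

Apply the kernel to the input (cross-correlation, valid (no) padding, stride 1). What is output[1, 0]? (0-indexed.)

4.85

The receptive field on the input at this output position is [-1.8 4.2 1.9 / 2.4 3.6 5.4 / 1 0.2 5]. Elementwise product with the kernel and sum: 4.2·2 + 1.9·0.5 + 2.4·0.5 + 3.6·-1 + 0.2·2 + 5·-0.5.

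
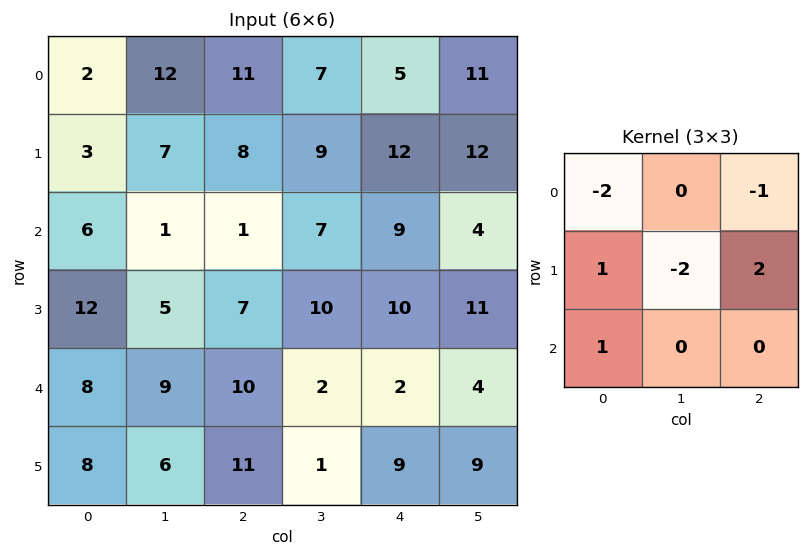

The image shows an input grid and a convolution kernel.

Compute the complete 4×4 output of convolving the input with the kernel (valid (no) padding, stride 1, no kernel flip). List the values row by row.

-4 -21 -12 -9
4 -5 -16 -23
11 11 6 -4
-13 -21 -3 -24

Output[0,0]: The receptive field on the input at this output position is [2 12 11 / 3 7 8 / 6 1 1]. Elementwise product with the kernel and sum: 2·-2 + 11·-1 + 3·1 + 7·-2 + 8·2 + 6·1.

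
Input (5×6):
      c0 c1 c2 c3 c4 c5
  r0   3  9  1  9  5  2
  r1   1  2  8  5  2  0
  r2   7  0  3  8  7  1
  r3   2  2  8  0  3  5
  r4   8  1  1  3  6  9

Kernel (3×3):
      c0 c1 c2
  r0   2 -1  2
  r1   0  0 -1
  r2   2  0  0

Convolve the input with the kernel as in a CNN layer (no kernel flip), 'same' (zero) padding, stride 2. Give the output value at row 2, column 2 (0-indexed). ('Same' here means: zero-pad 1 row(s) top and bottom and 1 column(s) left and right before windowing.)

The receptive field on the zero-padded input at this output position is [0 3 5 / 3 6 9 / 0 0 0]. Elementwise product with the kernel and sum: 0·2 + 3·-1 + 5·2 + 9·-1 + 0·2.

-2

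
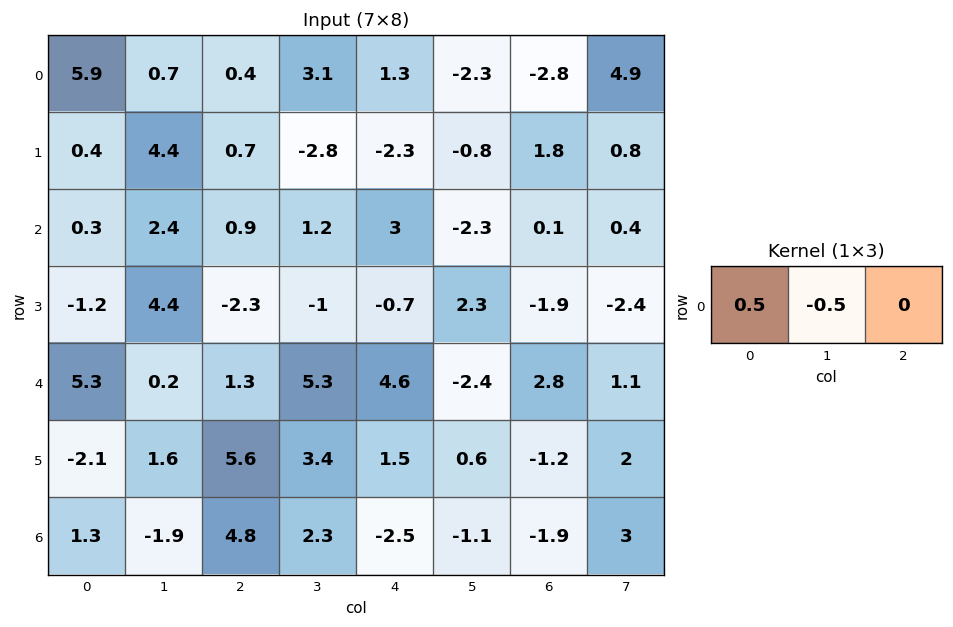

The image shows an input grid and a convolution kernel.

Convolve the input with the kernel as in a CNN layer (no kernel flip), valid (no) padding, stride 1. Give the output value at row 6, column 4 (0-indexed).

-0.7

The receptive field on the input at this output position is [-2.5 -1.1 -1.9]. Elementwise product with the kernel and sum: -2.5·0.5 + -1.1·-0.5.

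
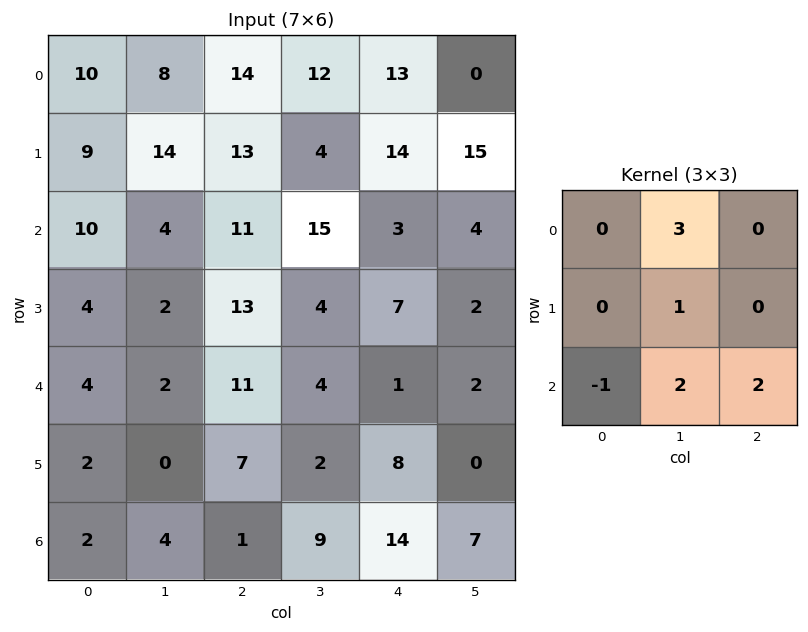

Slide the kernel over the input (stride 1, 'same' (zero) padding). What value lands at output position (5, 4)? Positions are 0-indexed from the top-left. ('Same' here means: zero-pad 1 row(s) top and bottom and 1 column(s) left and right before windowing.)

The receptive field on the zero-padded input at this output position is [4 1 2 / 2 8 0 / 9 14 7]. Elementwise product with the kernel and sum: 1·3 + 8·1 + 9·-1 + 14·2 + 7·2.

44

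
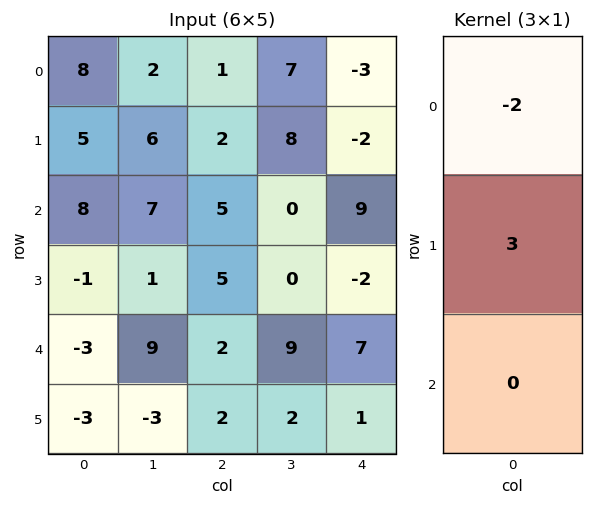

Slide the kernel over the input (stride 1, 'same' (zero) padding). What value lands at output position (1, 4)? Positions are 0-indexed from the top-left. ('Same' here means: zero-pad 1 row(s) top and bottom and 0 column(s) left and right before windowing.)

0

The receptive field on the zero-padded input at this output position is [-3 / -2 / 9]. Elementwise product with the kernel and sum: -3·-2 + -2·3.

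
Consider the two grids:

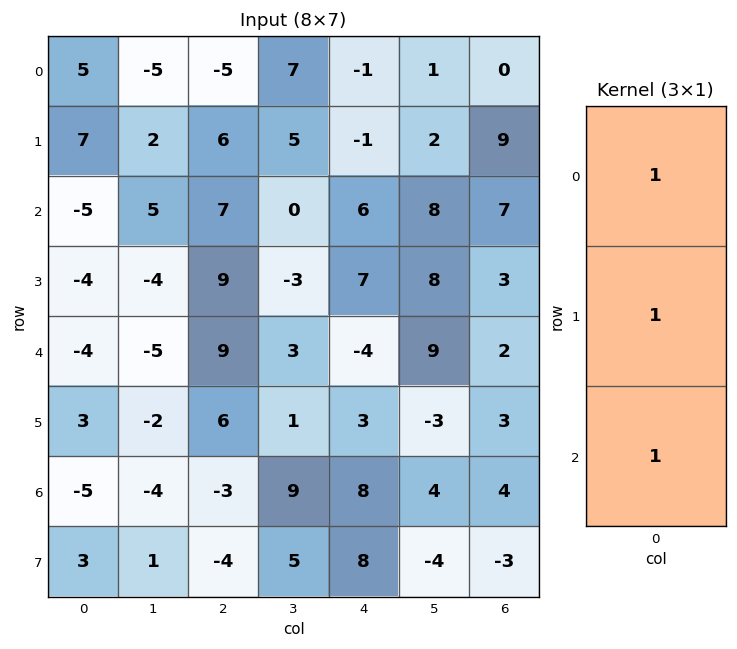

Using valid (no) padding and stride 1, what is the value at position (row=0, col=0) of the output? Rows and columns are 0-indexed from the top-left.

The receptive field on the input at this output position is [5 / 7 / -5]. Elementwise product with the kernel and sum: 5·1 + 7·1 + -5·1.

7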